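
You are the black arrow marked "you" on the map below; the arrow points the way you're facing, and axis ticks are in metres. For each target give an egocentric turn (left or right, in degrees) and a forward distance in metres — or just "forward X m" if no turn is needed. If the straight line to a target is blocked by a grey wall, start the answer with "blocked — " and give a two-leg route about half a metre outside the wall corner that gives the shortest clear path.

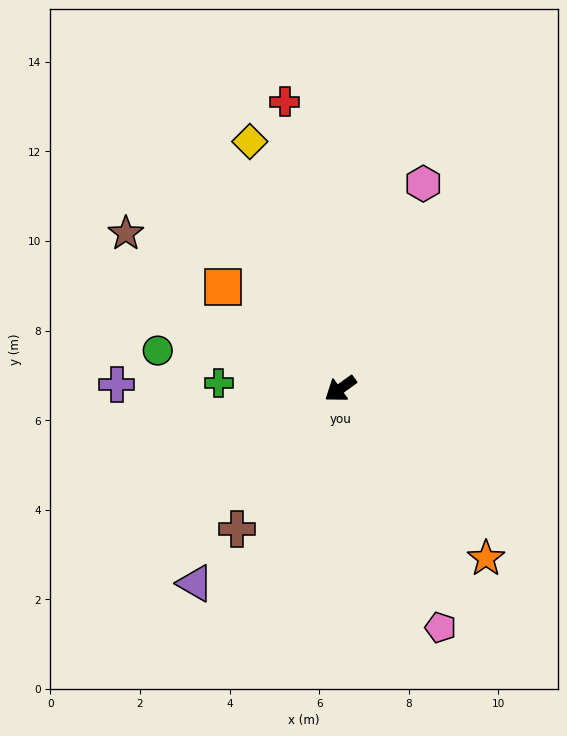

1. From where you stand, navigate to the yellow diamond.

turn right 106°, forward 5.9 m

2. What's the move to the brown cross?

turn left 18°, forward 3.9 m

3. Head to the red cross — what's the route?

turn right 115°, forward 6.5 m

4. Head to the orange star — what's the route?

turn left 95°, forward 5.0 m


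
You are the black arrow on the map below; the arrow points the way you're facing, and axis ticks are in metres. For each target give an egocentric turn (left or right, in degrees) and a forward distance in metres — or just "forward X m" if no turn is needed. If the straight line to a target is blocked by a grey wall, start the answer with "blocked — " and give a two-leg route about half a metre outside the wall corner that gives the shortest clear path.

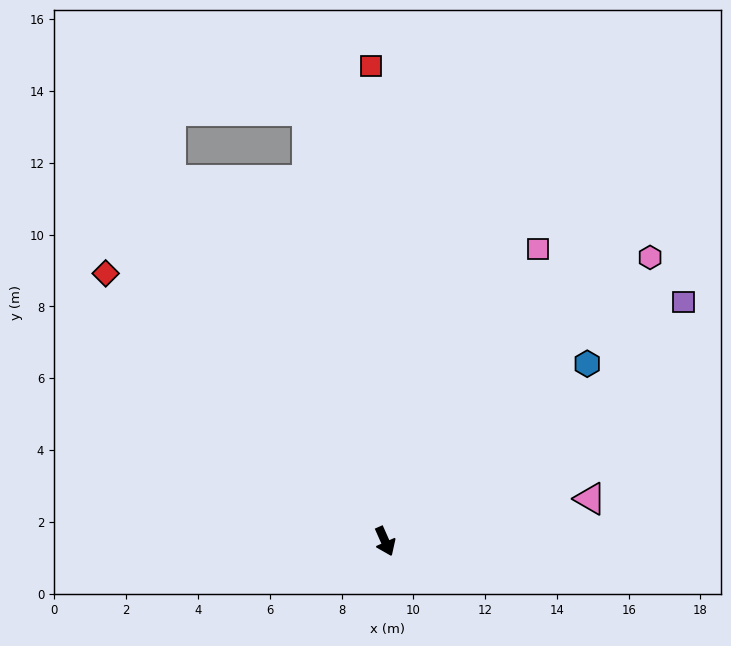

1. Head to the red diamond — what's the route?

turn right 158°, forward 10.8 m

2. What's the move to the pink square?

turn left 128°, forward 9.2 m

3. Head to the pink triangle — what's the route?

turn left 78°, forward 5.8 m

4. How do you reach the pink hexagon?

turn left 113°, forward 10.8 m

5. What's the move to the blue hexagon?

turn left 107°, forward 7.5 m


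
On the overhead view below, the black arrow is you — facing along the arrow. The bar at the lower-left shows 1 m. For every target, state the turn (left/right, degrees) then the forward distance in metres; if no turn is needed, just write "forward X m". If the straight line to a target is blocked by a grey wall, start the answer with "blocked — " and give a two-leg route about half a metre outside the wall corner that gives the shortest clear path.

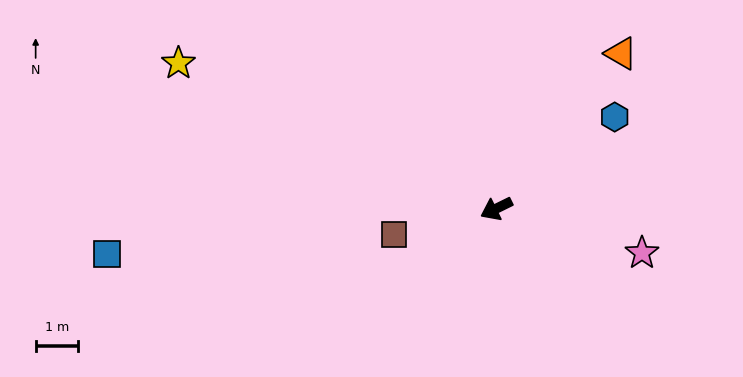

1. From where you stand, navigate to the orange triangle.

turn right 155°, forward 4.7 m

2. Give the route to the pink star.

turn left 137°, forward 3.6 m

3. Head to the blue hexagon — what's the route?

turn right 168°, forward 3.5 m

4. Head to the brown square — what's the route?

turn right 12°, forward 2.5 m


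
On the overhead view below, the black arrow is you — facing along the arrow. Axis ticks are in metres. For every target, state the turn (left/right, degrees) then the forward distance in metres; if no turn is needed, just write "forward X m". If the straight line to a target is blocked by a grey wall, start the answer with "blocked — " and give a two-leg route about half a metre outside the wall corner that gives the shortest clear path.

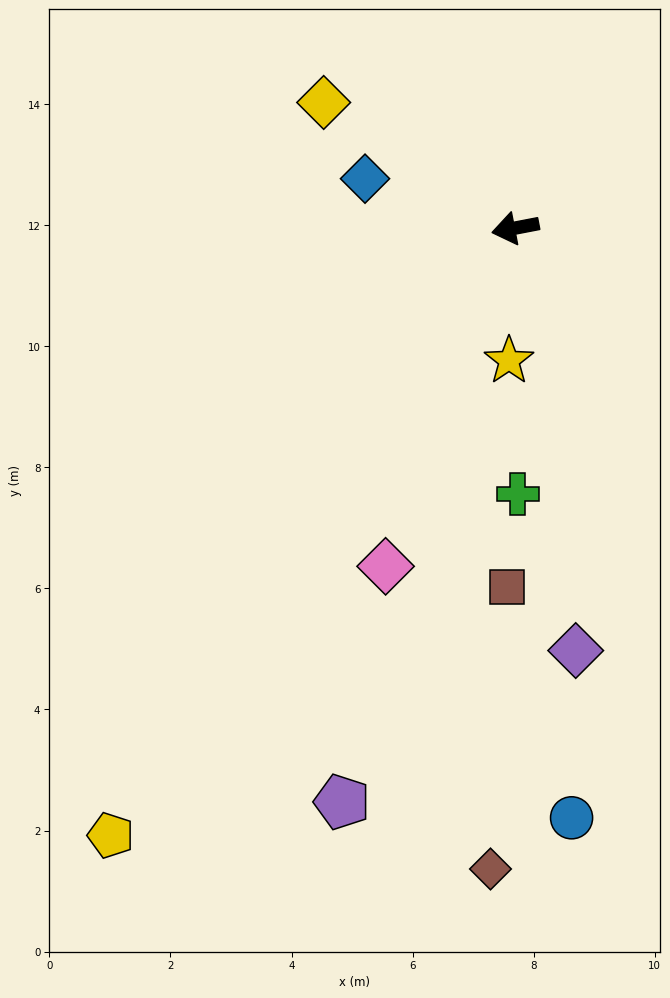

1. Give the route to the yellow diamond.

turn right 44°, forward 3.8 m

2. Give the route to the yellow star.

turn left 76°, forward 2.2 m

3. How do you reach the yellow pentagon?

turn left 45°, forward 12.1 m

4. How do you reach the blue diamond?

turn right 29°, forward 2.6 m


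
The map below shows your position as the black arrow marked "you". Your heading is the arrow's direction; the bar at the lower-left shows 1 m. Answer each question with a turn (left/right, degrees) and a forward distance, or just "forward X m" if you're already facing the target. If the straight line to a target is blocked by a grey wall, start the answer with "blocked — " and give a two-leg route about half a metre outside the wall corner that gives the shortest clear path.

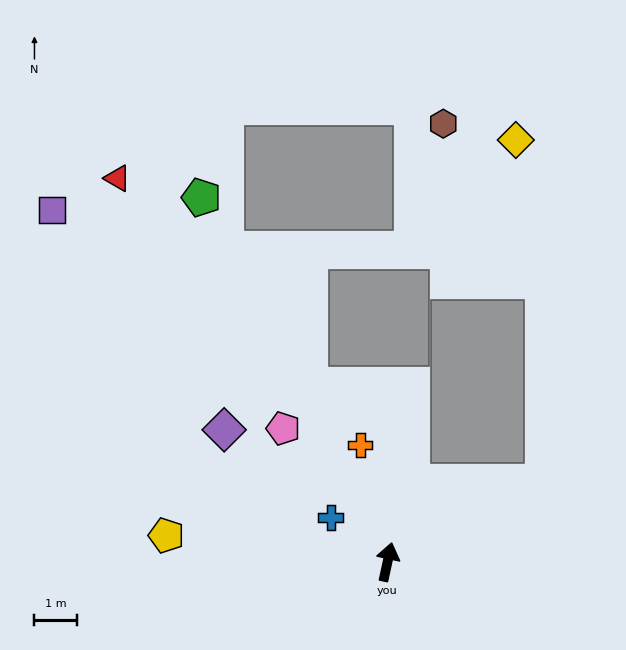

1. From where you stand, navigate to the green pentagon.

turn left 39°, forward 9.6 m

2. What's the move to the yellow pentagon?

turn left 95°, forward 5.2 m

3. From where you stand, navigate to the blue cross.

turn left 64°, forward 1.7 m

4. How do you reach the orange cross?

turn left 25°, forward 2.8 m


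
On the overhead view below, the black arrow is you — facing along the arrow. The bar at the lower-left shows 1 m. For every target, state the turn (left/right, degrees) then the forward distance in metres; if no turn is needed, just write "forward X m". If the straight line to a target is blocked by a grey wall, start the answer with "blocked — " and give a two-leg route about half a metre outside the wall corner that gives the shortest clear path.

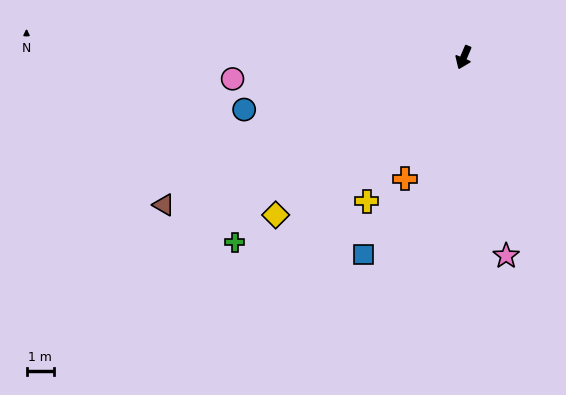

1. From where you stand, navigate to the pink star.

turn left 35°, forward 7.3 m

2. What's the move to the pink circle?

turn right 62°, forward 8.4 m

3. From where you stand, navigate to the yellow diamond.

turn right 27°, forward 8.8 m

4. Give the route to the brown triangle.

turn right 41°, forward 12.0 m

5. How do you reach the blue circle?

turn right 54°, forward 8.1 m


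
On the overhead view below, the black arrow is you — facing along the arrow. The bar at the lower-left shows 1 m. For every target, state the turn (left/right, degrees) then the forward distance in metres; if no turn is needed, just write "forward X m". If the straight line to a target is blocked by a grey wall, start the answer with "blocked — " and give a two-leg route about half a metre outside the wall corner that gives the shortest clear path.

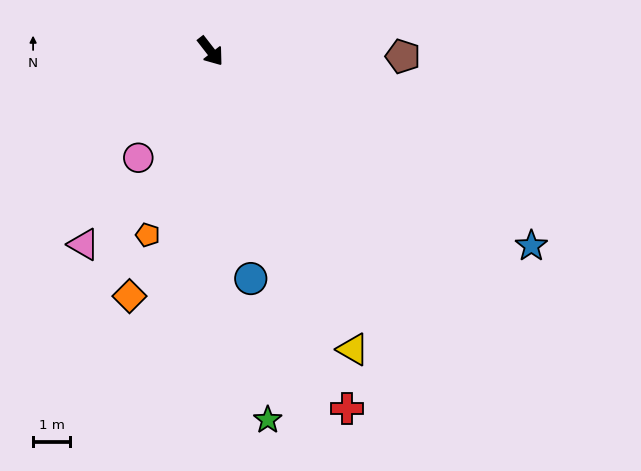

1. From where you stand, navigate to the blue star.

turn left 21°, forward 10.1 m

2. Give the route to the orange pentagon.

turn right 57°, forward 5.2 m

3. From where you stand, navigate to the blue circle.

turn right 28°, forward 6.2 m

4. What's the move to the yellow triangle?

turn right 12°, forward 8.9 m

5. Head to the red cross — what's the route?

turn right 17°, forward 10.3 m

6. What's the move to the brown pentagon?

turn left 51°, forward 5.2 m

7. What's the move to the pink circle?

turn right 72°, forward 3.5 m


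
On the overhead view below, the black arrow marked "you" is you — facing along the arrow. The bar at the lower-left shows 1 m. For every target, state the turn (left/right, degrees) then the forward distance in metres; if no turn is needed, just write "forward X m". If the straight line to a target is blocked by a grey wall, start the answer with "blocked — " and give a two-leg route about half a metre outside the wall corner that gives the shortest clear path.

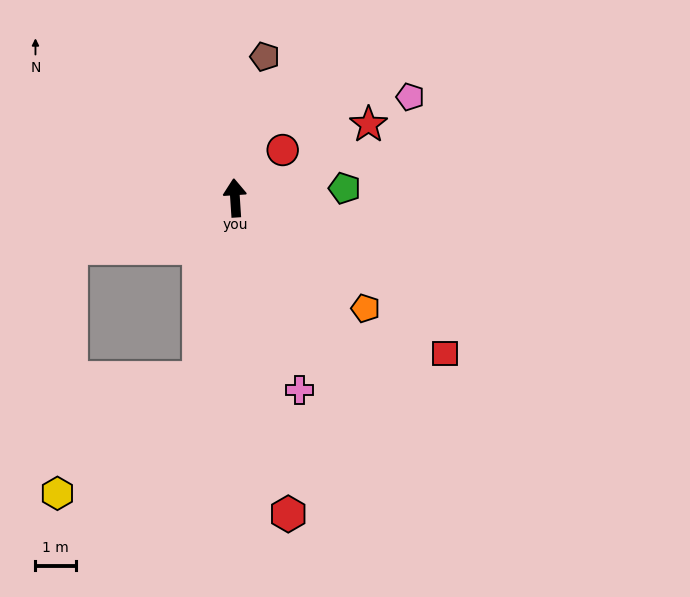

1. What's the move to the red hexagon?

turn right 174°, forward 7.9 m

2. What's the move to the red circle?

turn right 49°, forward 1.7 m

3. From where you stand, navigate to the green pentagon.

turn right 89°, forward 2.7 m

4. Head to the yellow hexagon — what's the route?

blocked — turn left 165°, forward 4.5 m, then turn right 40°, forward 4.5 m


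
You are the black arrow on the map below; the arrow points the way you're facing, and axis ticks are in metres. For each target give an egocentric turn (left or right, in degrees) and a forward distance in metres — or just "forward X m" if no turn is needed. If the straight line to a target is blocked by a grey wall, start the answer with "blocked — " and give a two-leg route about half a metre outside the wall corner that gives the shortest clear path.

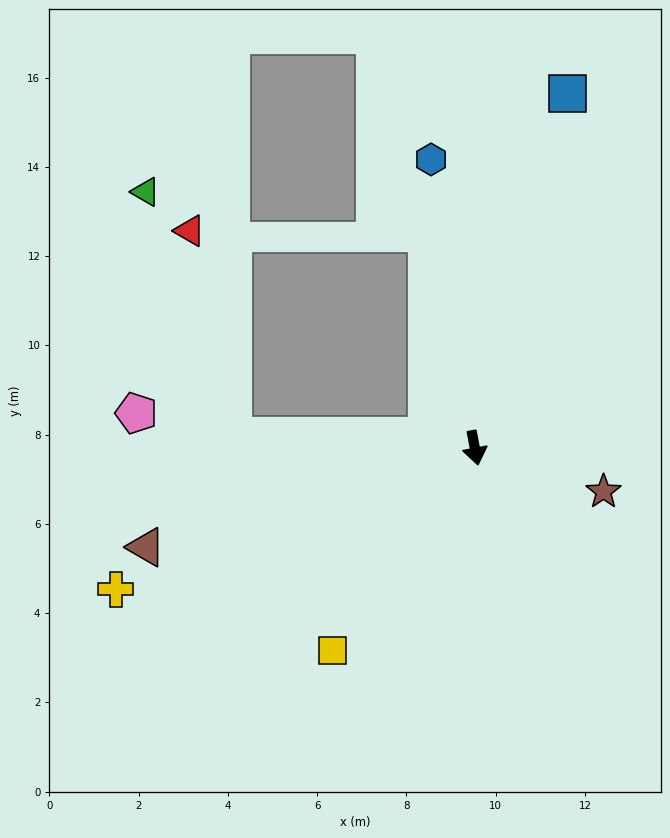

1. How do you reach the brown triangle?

turn right 84°, forward 7.7 m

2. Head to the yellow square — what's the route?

turn right 46°, forward 5.5 m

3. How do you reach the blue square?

turn left 155°, forward 8.2 m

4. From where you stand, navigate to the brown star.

turn left 61°, forward 3.0 m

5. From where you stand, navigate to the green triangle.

blocked — turn right 103°, forward 5.4 m, then turn right 68°, forward 5.8 m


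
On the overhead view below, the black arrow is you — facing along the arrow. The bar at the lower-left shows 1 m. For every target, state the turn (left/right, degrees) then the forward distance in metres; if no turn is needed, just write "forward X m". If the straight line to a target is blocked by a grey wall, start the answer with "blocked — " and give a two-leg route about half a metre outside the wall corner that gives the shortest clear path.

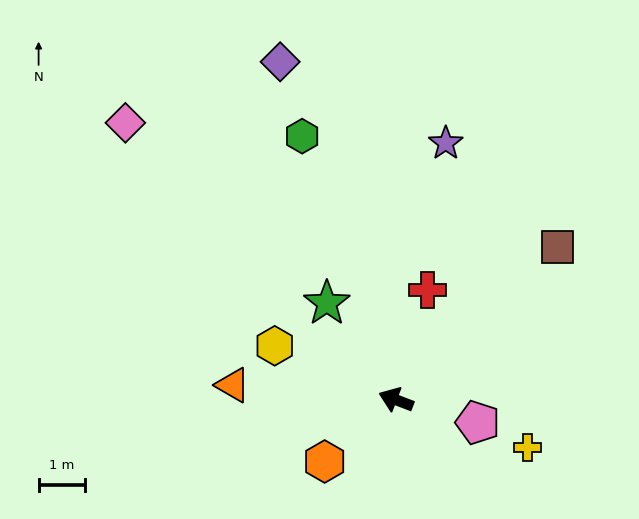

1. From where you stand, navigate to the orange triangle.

turn left 16°, forward 3.5 m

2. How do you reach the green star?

turn right 33°, forward 2.5 m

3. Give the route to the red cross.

turn right 85°, forward 2.4 m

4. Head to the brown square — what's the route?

turn right 116°, forward 4.7 m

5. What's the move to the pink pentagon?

turn right 175°, forward 1.8 m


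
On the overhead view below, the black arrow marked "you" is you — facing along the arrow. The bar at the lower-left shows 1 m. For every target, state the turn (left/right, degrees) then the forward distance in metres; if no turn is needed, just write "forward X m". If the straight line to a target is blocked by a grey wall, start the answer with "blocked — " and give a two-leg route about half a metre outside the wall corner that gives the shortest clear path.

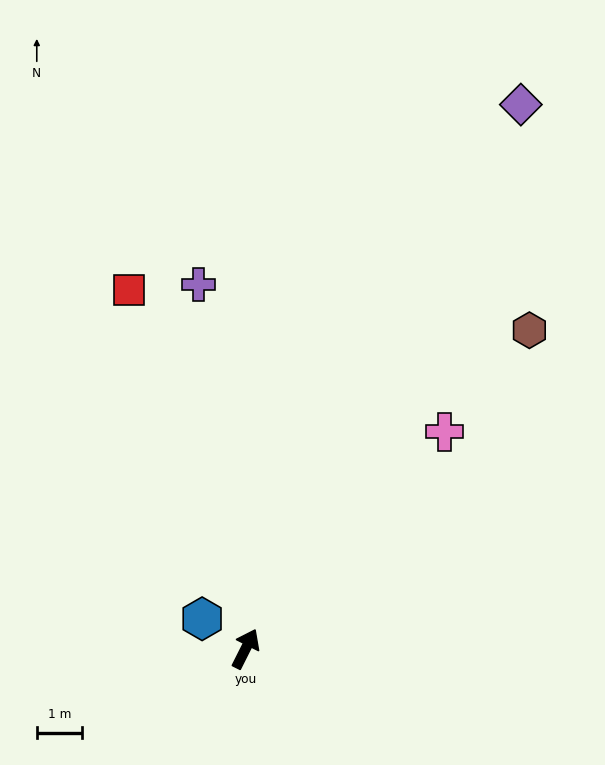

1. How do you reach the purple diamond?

forward 13.5 m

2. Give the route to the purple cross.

turn left 34°, forward 8.1 m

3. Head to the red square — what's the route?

turn left 45°, forward 8.3 m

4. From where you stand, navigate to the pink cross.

turn right 16°, forward 6.5 m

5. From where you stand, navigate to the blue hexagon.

turn left 82°, forward 1.2 m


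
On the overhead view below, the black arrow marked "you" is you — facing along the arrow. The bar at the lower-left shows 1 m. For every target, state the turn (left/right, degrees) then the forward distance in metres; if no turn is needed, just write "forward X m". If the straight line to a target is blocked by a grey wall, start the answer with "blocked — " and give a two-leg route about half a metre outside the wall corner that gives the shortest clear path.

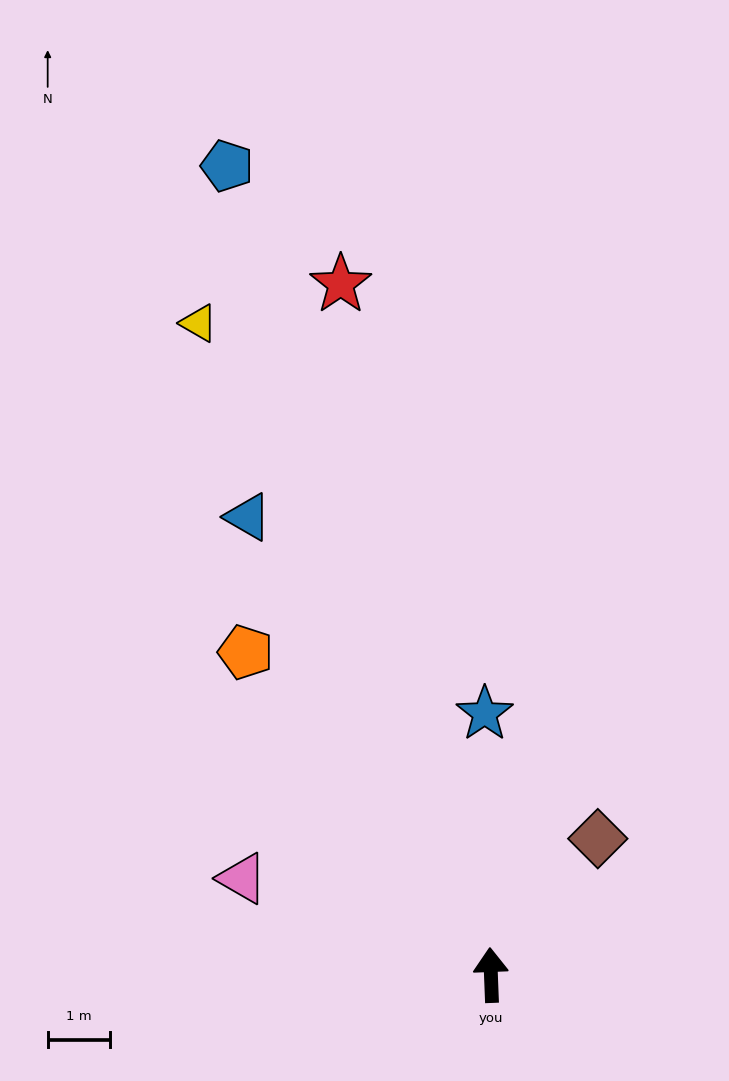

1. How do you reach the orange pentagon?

turn left 35°, forward 6.6 m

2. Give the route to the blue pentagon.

turn left 16°, forward 13.8 m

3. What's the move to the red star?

turn left 10°, forward 11.4 m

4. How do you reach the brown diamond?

turn right 40°, forward 2.8 m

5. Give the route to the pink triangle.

turn left 67°, forward 4.3 m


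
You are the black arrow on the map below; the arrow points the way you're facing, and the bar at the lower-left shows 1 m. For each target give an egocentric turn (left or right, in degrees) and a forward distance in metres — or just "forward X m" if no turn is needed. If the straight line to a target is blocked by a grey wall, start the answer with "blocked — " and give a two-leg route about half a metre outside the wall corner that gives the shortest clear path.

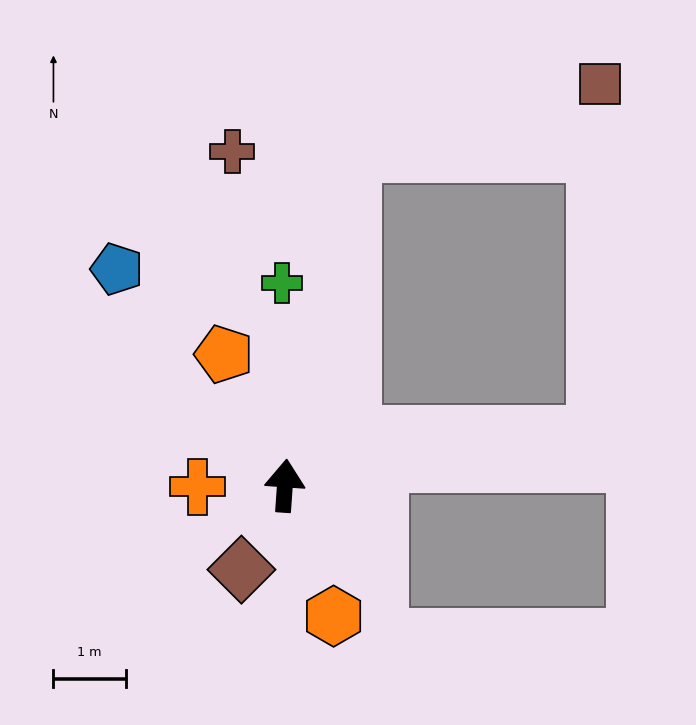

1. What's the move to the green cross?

turn left 5°, forward 2.8 m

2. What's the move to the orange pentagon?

turn left 29°, forward 2.0 m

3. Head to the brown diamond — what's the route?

turn left 157°, forward 1.3 m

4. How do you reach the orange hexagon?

turn right 156°, forward 1.9 m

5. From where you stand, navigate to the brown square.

blocked — turn right 7°, forward 4.7 m, then turn right 64°, forward 3.6 m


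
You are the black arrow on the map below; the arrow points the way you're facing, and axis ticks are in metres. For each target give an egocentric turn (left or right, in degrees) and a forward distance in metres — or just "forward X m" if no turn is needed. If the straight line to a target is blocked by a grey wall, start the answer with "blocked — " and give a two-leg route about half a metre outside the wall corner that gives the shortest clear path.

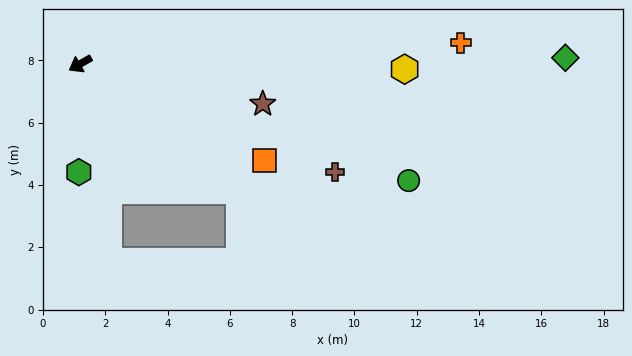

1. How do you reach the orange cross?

turn left 154°, forward 12.2 m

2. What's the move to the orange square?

turn left 123°, forward 6.7 m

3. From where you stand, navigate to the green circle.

turn left 131°, forward 11.2 m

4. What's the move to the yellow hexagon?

turn left 149°, forward 10.4 m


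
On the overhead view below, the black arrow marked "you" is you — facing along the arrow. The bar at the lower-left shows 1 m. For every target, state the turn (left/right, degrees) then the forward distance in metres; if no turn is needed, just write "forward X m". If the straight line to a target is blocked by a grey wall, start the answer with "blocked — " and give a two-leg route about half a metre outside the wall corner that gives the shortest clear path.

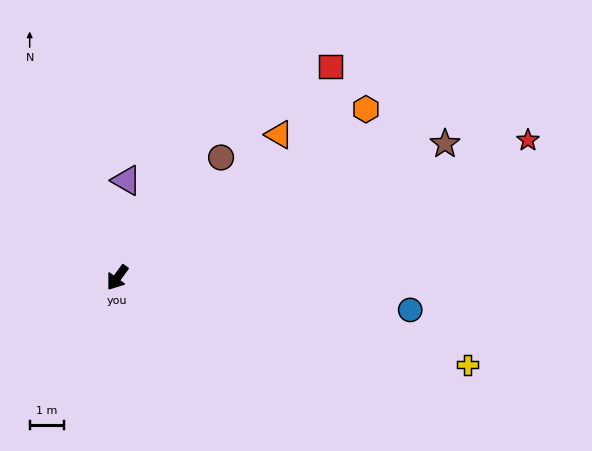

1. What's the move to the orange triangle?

turn left 168°, forward 6.2 m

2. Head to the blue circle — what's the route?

turn left 120°, forward 8.5 m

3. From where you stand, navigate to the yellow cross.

turn left 112°, forward 10.4 m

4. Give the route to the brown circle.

turn left 175°, forward 4.6 m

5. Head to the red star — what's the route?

turn left 145°, forward 12.5 m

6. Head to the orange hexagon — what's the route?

turn left 160°, forward 8.7 m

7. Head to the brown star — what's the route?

turn left 148°, forward 10.2 m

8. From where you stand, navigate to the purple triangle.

turn right 149°, forward 2.8 m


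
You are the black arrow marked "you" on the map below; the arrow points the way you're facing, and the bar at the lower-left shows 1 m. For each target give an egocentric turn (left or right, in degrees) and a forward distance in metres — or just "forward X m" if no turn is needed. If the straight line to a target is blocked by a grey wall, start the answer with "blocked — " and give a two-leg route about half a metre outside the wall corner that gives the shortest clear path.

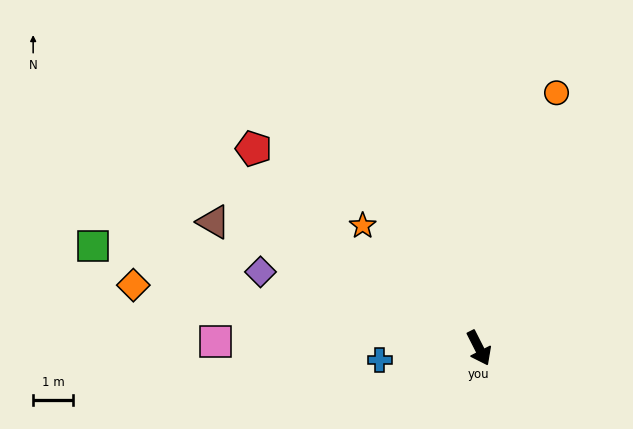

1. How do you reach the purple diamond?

turn right 136°, forward 5.8 m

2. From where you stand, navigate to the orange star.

turn right 163°, forward 4.3 m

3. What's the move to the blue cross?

turn right 110°, forward 2.5 m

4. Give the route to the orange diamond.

turn right 127°, forward 8.9 m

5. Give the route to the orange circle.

turn left 136°, forward 6.7 m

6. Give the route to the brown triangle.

turn right 142°, forward 7.4 m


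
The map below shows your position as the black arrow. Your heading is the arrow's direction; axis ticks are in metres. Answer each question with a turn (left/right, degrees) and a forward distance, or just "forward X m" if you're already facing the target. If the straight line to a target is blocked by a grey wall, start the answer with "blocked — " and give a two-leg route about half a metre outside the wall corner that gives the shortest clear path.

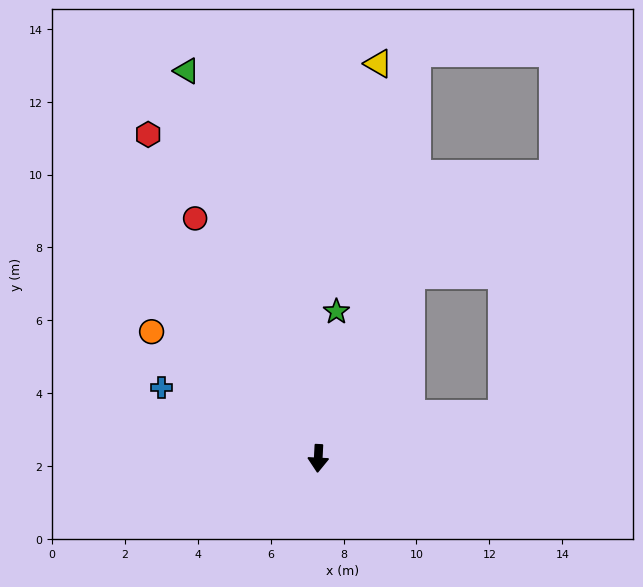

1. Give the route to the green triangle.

turn right 158°, forward 11.2 m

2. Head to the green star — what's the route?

turn left 176°, forward 4.1 m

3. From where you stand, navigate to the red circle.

turn right 150°, forward 7.4 m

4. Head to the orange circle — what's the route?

turn right 124°, forward 5.7 m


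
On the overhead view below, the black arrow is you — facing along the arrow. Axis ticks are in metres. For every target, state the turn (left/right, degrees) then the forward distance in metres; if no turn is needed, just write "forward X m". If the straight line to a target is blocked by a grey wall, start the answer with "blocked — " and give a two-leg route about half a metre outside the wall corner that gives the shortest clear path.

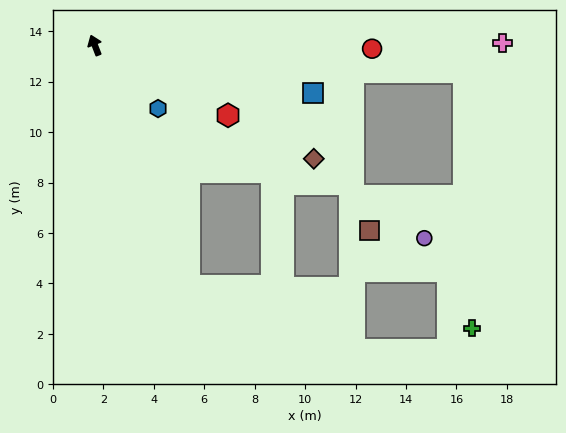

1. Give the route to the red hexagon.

turn right 139°, forward 6.0 m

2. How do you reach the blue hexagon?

turn right 156°, forward 3.5 m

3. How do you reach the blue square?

turn right 123°, forward 8.8 m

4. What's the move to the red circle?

turn right 112°, forward 11.0 m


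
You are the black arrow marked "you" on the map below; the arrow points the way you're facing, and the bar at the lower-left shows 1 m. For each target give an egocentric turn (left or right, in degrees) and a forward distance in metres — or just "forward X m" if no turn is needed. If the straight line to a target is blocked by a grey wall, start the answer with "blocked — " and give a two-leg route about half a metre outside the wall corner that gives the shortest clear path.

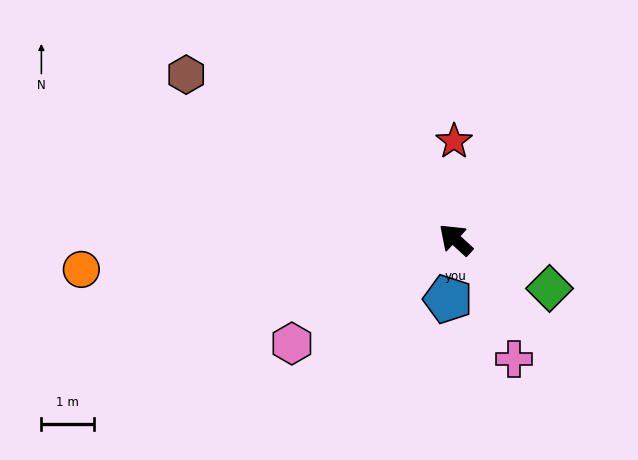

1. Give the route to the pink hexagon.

turn left 75°, forward 3.7 m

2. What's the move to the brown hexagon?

turn left 11°, forward 5.9 m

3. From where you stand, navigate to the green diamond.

turn right 165°, forward 2.0 m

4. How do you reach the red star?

turn right 47°, forward 1.9 m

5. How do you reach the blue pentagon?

turn left 125°, forward 1.1 m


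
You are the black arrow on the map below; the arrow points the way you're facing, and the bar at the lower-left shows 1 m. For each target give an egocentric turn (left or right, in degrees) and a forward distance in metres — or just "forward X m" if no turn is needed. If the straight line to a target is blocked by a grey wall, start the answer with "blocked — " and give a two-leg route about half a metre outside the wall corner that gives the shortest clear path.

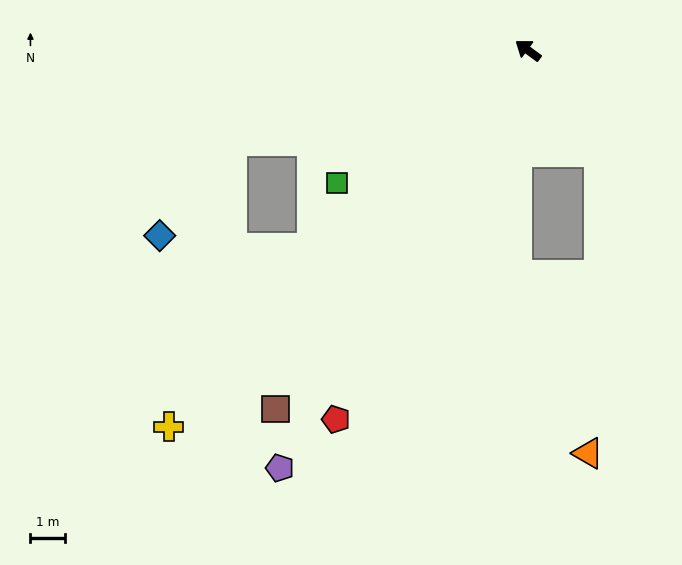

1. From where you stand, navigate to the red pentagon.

turn left 99°, forward 12.0 m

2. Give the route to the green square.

turn left 71°, forward 6.7 m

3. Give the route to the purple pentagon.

turn left 96°, forward 14.1 m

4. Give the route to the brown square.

turn left 91°, forward 12.7 m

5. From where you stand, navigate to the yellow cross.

turn left 83°, forward 15.0 m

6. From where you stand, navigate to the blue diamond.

blocked — turn left 54°, forward 8.9 m, then turn left 34°, forward 3.4 m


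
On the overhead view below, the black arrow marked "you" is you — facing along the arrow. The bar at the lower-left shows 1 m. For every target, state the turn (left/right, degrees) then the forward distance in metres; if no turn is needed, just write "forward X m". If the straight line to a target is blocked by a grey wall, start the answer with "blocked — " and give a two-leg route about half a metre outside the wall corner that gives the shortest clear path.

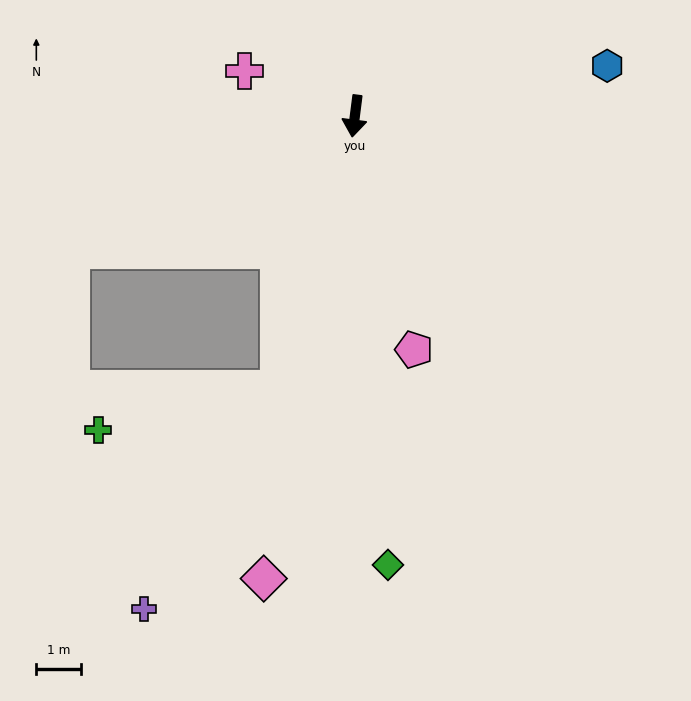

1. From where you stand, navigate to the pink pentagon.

turn left 21°, forward 5.4 m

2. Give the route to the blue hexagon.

turn left 109°, forward 5.8 m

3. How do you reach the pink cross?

turn right 105°, forward 2.7 m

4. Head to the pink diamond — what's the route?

turn right 4°, forward 10.6 m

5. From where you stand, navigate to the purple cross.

blocked — turn right 8°, forward 6.4 m, then turn right 16°, forward 5.8 m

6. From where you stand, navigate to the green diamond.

turn left 11°, forward 10.2 m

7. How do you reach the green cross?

blocked — turn right 8°, forward 6.4 m, then turn right 62°, forward 4.2 m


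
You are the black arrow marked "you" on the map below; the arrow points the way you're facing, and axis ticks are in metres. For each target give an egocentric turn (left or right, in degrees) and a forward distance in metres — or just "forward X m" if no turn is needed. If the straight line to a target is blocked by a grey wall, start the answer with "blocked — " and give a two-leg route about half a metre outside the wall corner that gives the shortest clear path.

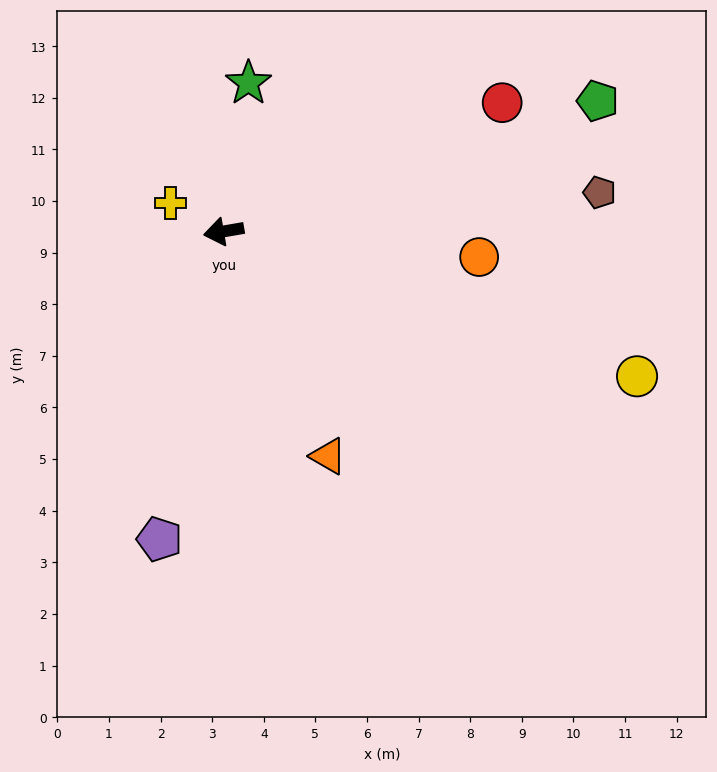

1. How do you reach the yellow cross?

turn right 38°, forward 1.2 m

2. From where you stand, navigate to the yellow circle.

turn left 151°, forward 8.5 m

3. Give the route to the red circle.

turn right 165°, forward 5.9 m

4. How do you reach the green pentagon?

turn right 171°, forward 7.7 m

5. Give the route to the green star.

turn right 109°, forward 2.9 m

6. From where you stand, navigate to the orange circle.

turn left 164°, forward 5.0 m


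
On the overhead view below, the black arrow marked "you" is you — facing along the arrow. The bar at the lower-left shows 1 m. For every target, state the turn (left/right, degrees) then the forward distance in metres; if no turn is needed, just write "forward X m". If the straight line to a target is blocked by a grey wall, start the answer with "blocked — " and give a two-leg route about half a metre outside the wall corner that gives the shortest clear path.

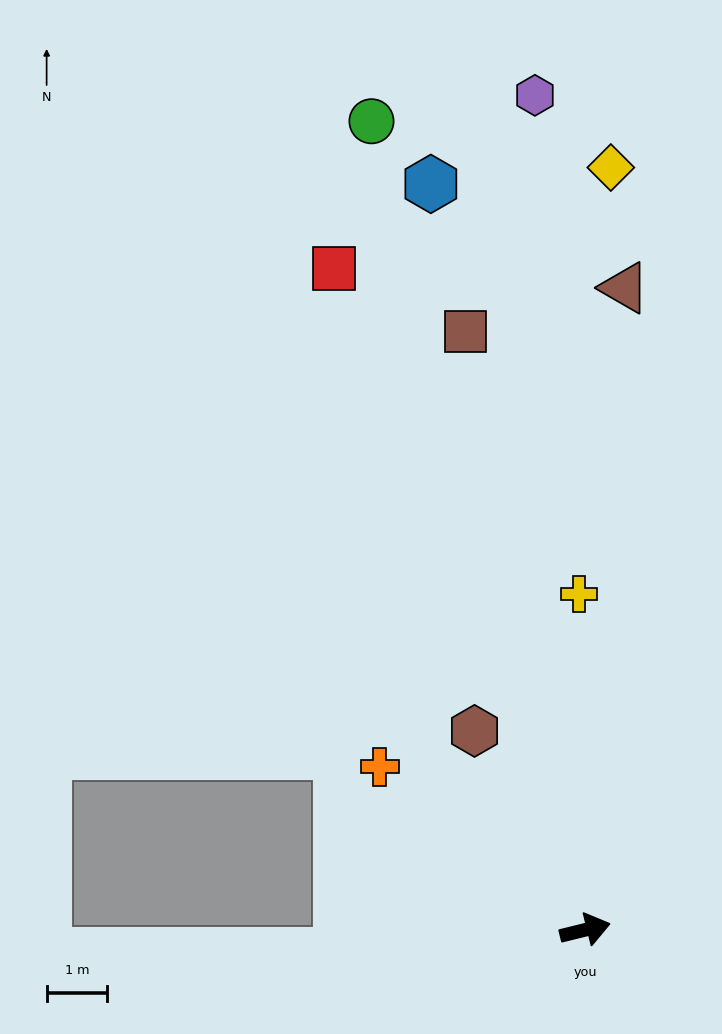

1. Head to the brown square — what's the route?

turn left 87°, forward 10.0 m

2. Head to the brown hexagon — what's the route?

turn left 105°, forward 3.7 m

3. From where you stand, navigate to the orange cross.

turn left 128°, forward 4.3 m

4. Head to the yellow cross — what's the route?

turn left 77°, forward 5.5 m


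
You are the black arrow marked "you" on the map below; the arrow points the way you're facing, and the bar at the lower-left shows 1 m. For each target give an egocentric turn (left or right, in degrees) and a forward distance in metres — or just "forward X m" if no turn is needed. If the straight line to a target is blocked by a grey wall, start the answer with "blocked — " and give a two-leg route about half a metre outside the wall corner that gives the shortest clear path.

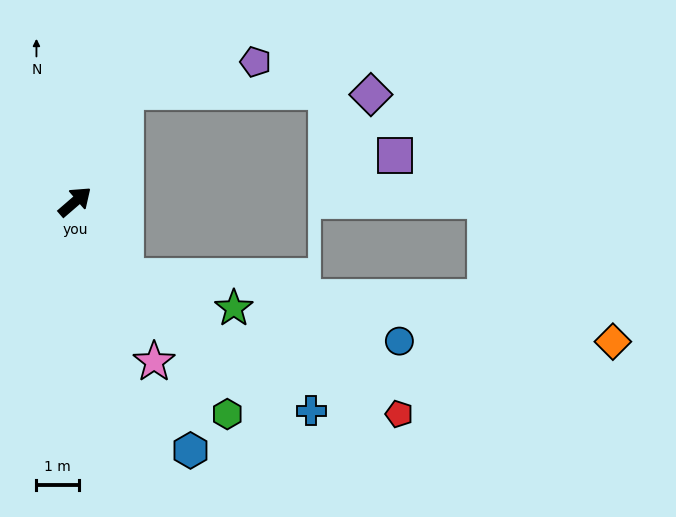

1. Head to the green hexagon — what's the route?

turn right 95°, forward 6.2 m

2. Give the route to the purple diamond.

blocked — turn left 24°, forward 2.9 m, then turn right 65°, forward 5.8 m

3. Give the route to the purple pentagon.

blocked — turn left 24°, forward 2.9 m, then turn right 52°, forward 3.1 m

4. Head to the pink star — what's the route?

turn right 105°, forward 4.2 m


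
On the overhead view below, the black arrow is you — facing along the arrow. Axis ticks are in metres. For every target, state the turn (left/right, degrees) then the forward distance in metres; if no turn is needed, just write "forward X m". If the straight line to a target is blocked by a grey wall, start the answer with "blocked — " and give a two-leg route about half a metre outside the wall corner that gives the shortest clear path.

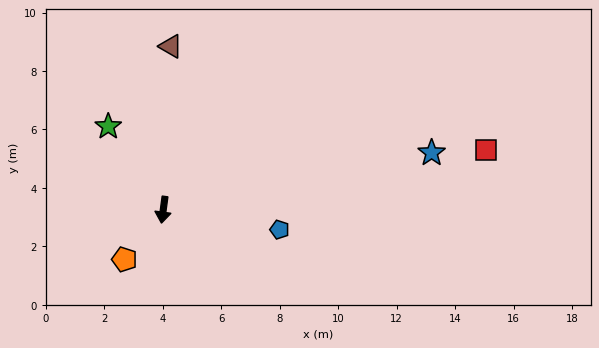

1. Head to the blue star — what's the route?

turn left 110°, forward 9.4 m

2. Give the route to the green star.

turn right 139°, forward 3.4 m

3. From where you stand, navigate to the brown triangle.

turn right 175°, forward 5.6 m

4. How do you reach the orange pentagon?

turn right 30°, forward 2.2 m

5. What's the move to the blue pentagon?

turn left 88°, forward 4.0 m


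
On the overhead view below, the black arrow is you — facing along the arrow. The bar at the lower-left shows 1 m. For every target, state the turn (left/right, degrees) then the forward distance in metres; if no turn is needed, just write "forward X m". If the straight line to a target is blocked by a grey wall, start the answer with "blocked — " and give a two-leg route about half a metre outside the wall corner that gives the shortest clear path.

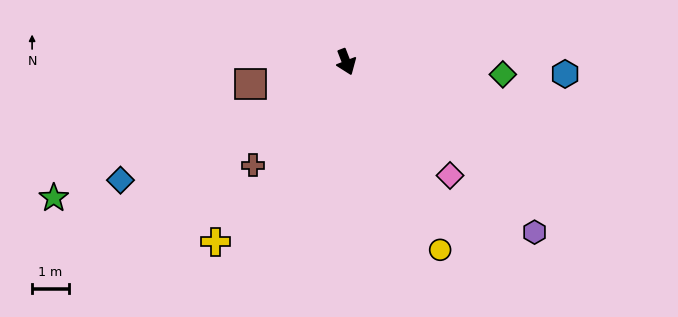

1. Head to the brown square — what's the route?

turn right 98°, forward 2.7 m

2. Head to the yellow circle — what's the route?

turn left 5°, forward 5.7 m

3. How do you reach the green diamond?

turn left 64°, forward 4.3 m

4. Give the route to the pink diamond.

turn left 21°, forward 4.2 m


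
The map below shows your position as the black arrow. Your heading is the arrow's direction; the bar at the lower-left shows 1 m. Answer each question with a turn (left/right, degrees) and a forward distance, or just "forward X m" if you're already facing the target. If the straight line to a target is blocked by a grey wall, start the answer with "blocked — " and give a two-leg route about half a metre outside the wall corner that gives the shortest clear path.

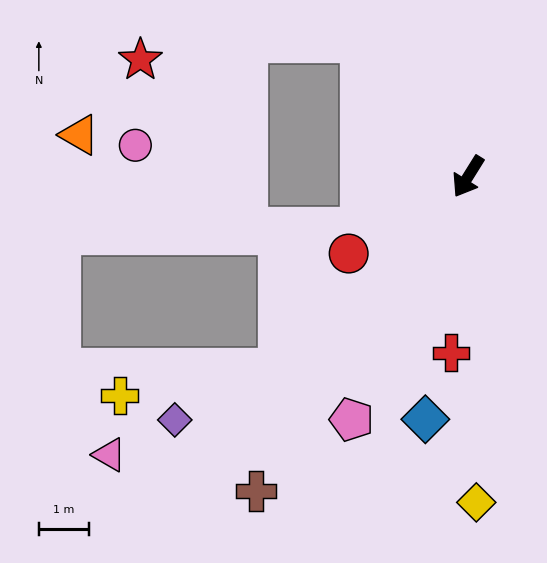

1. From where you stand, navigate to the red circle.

turn right 25°, forward 2.8 m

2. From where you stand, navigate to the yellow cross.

blocked — turn right 12°, forward 5.4 m, then turn right 37°, forward 3.2 m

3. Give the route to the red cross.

turn left 26°, forward 3.5 m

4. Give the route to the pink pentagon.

turn left 6°, forward 5.4 m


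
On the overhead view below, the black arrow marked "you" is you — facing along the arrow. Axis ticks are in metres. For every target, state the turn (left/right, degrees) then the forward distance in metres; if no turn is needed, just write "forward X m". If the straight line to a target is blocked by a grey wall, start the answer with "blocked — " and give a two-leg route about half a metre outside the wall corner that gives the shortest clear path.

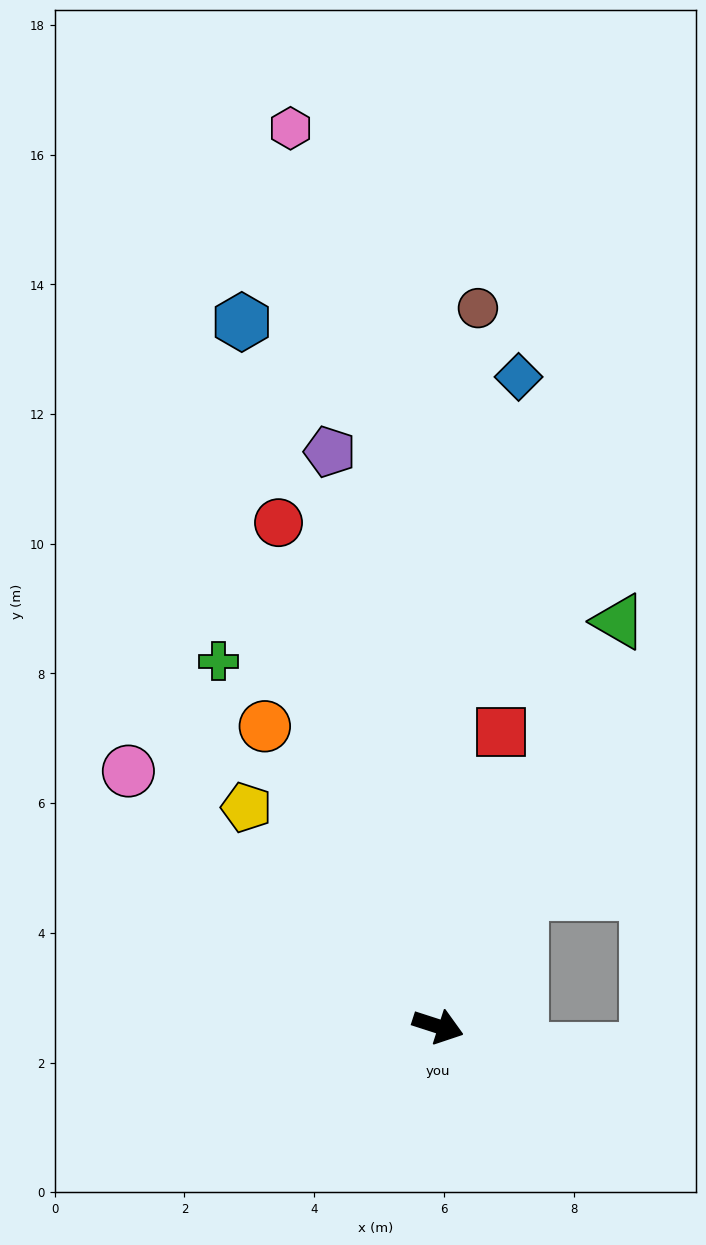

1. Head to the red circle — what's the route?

turn left 125°, forward 8.1 m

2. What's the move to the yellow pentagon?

turn left 149°, forward 4.5 m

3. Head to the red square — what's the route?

turn left 96°, forward 4.6 m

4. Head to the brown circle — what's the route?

turn left 105°, forward 11.1 m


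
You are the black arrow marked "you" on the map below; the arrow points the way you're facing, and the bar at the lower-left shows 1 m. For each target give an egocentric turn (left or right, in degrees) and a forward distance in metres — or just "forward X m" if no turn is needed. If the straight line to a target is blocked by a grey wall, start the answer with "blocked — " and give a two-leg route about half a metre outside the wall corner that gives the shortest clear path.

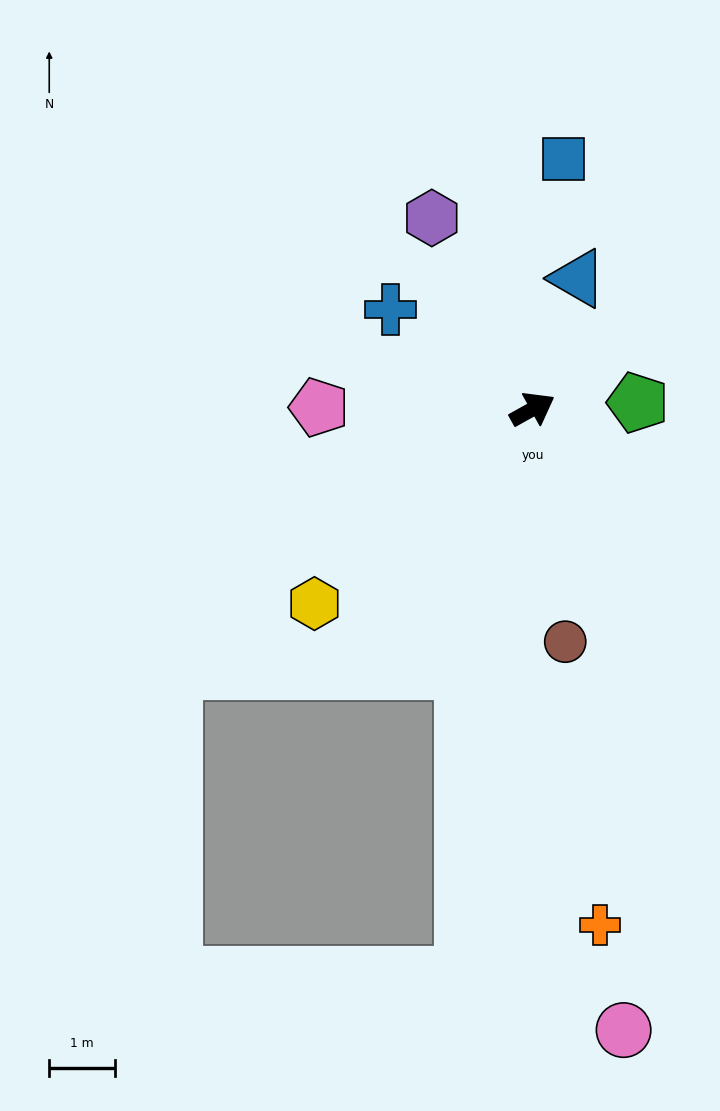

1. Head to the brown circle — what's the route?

turn right 111°, forward 3.6 m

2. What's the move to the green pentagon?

turn right 26°, forward 1.6 m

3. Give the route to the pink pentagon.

turn left 150°, forward 3.2 m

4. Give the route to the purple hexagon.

turn left 89°, forward 3.3 m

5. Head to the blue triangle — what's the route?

turn left 42°, forward 2.1 m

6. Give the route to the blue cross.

turn left 116°, forward 2.6 m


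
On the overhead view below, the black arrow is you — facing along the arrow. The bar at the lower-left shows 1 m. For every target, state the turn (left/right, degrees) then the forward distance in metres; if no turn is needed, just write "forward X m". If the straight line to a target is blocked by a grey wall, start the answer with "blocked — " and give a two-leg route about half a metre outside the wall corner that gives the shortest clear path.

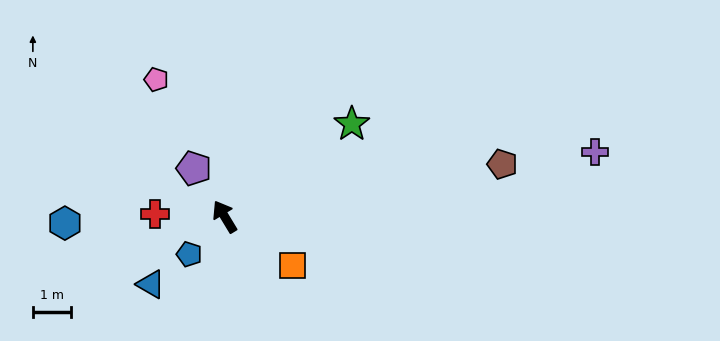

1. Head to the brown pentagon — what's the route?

turn right 110°, forward 7.4 m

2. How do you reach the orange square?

turn right 157°, forward 2.2 m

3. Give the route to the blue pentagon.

turn left 106°, forward 1.4 m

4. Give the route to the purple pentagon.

forward 1.5 m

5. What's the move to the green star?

turn right 85°, forward 4.1 m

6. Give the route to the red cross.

turn left 57°, forward 1.8 m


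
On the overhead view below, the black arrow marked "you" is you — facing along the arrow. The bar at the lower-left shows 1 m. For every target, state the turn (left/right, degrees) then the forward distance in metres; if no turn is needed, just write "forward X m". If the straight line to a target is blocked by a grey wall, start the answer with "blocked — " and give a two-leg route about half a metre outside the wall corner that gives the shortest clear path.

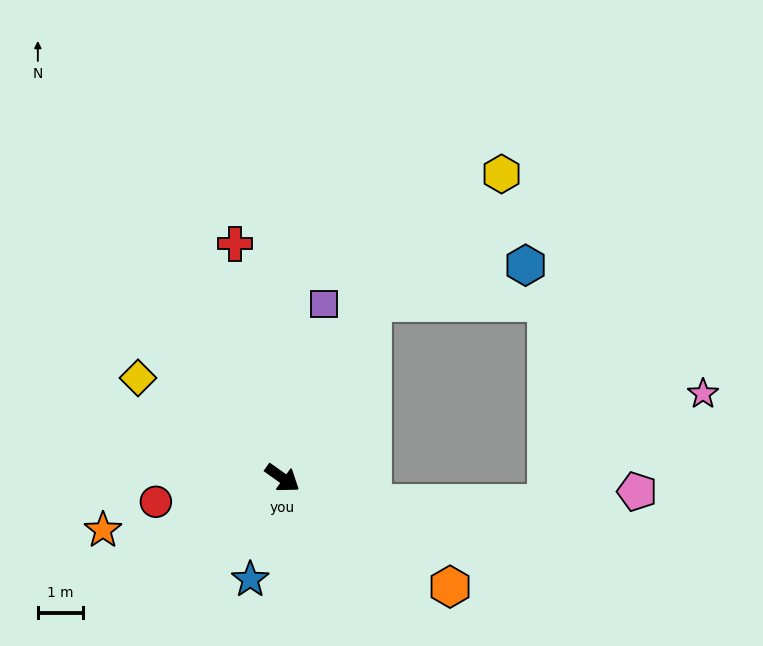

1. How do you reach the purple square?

turn left 112°, forward 4.0 m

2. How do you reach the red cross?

turn left 137°, forward 5.3 m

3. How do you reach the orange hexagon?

turn left 2°, forward 4.5 m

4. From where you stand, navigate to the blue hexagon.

blocked — turn left 98°, forward 4.4 m, then turn right 49°, forward 3.5 m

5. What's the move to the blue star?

turn right 72°, forward 2.4 m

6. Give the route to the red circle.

turn right 134°, forward 2.9 m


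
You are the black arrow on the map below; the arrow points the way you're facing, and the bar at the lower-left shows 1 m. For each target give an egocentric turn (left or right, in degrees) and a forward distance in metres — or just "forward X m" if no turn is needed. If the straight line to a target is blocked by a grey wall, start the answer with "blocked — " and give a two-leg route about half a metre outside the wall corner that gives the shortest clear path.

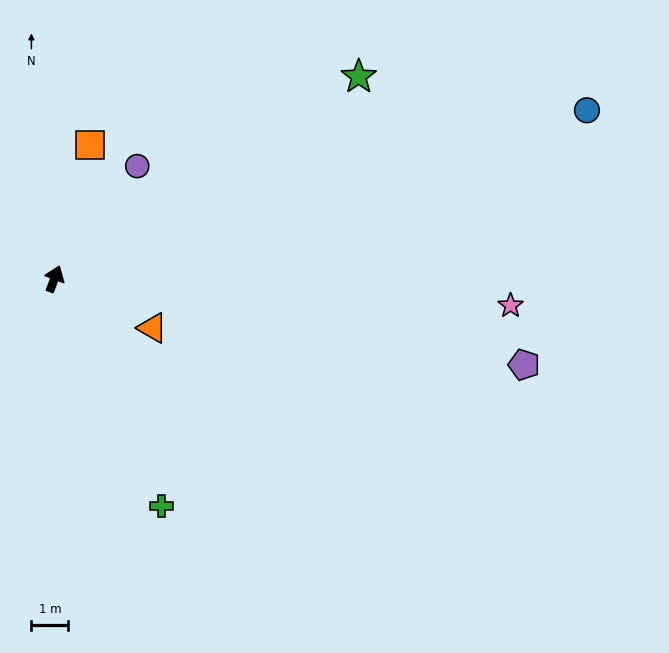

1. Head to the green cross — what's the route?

turn right 134°, forward 6.8 m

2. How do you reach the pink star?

turn right 73°, forward 12.4 m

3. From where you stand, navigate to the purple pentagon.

turn right 80°, forward 13.0 m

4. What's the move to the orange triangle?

turn right 96°, forward 3.0 m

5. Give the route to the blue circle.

turn right 52°, forward 15.2 m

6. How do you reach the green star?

turn right 36°, forward 9.9 m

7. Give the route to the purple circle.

turn right 16°, forward 3.8 m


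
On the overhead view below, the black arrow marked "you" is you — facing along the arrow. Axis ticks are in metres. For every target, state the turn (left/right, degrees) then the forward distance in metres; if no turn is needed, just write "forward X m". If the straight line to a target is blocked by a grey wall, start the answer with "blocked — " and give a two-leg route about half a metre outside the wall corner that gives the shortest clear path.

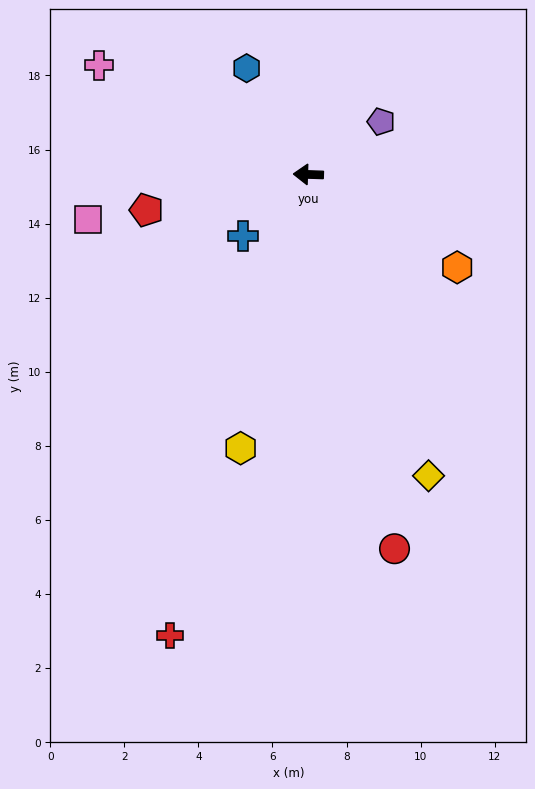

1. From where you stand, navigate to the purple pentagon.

turn right 142°, forward 2.4 m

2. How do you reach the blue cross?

turn left 45°, forward 2.4 m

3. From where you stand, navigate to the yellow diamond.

turn left 114°, forward 8.8 m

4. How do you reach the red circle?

turn left 105°, forward 10.4 m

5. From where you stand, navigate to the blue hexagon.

turn right 58°, forward 3.3 m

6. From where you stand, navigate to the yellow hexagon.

turn left 78°, forward 7.6 m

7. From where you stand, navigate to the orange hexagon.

turn left 150°, forward 4.7 m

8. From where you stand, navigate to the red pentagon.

turn left 14°, forward 4.5 m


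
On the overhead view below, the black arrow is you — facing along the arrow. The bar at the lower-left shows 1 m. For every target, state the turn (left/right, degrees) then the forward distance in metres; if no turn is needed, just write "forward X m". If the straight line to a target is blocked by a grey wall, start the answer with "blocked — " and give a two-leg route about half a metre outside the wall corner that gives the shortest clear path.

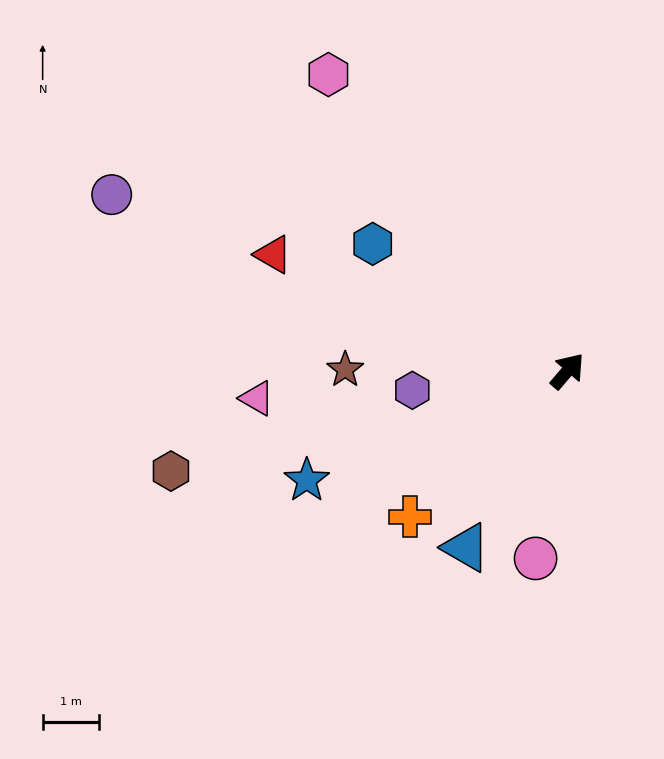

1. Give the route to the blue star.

turn left 153°, forward 5.1 m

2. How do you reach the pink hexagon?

turn left 79°, forward 6.8 m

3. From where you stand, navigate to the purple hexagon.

turn left 138°, forward 2.8 m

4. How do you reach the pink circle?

turn right 149°, forward 3.4 m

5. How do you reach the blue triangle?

turn right 169°, forward 3.6 m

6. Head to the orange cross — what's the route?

turn left 173°, forward 3.8 m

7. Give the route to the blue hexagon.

turn left 97°, forward 4.2 m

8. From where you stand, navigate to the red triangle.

turn left 109°, forward 5.7 m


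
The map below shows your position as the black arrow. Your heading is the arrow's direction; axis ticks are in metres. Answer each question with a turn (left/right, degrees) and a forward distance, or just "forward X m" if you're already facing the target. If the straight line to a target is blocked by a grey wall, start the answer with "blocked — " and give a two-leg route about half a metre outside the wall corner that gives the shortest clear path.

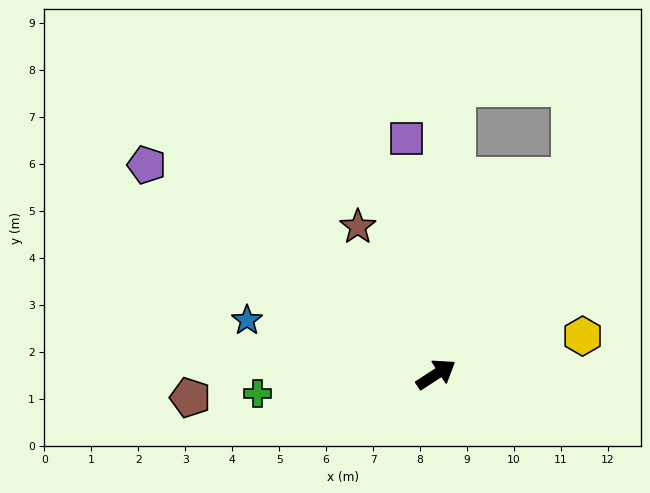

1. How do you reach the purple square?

turn left 64°, forward 5.1 m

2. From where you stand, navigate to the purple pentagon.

turn left 111°, forward 7.6 m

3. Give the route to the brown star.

turn left 85°, forward 3.6 m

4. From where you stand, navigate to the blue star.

turn left 131°, forward 4.2 m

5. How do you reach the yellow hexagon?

turn right 18°, forward 3.2 m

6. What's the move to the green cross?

turn left 153°, forward 3.8 m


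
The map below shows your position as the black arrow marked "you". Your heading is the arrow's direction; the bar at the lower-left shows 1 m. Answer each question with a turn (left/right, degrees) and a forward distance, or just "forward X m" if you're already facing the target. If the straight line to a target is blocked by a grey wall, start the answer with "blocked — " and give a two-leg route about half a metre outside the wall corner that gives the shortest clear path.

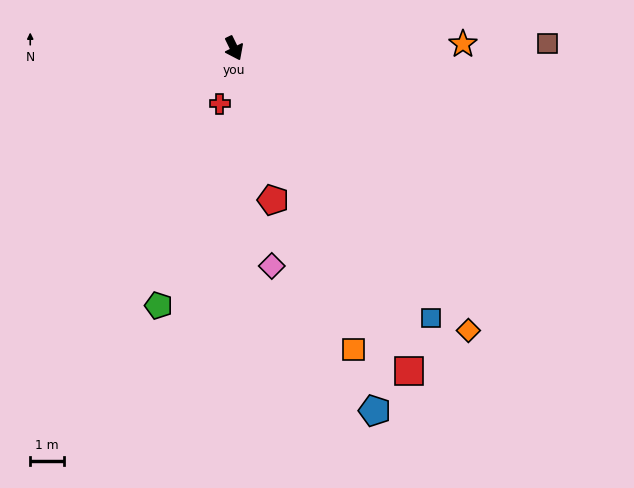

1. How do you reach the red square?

turn left 2°, forward 10.8 m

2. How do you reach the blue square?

turn left 10°, forward 9.8 m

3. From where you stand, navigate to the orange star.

turn left 65°, forward 6.7 m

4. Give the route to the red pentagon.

turn right 12°, forward 4.6 m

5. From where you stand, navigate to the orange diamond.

turn left 14°, forward 10.8 m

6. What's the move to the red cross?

turn right 40°, forward 1.7 m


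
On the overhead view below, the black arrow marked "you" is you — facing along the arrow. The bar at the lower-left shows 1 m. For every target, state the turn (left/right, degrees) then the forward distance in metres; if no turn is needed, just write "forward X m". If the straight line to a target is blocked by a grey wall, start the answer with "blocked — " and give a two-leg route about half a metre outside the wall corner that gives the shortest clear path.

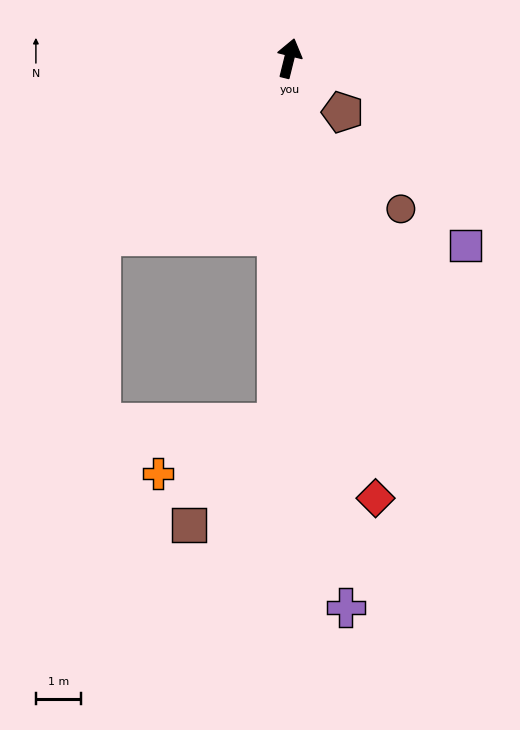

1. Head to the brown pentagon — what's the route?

turn right 121°, forward 1.7 m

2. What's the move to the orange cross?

blocked — turn right 168°, forward 8.1 m, then turn right 65°, forward 2.9 m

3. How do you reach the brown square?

blocked — turn right 168°, forward 8.1 m, then turn right 38°, forward 3.0 m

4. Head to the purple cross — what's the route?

turn right 160°, forward 12.2 m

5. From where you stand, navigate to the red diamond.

turn right 155°, forward 9.9 m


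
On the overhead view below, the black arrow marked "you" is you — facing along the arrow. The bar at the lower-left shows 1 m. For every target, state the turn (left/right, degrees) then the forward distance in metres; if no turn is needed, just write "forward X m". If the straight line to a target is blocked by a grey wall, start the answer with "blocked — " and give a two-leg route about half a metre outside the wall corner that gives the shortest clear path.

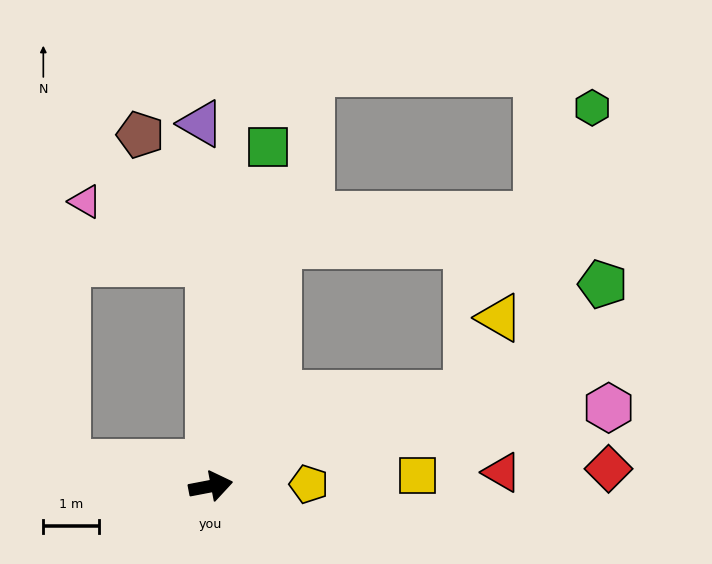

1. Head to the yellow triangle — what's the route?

blocked — turn left 9°, forward 4.9 m, then turn left 47°, forward 1.5 m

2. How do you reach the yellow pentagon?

turn right 10°, forward 1.8 m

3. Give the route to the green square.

turn left 70°, forward 6.2 m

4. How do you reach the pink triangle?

blocked — turn left 80°, forward 4.0 m, then turn left 63°, forward 2.5 m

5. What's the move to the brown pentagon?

blocked — turn left 80°, forward 4.0 m, then turn left 27°, forward 2.6 m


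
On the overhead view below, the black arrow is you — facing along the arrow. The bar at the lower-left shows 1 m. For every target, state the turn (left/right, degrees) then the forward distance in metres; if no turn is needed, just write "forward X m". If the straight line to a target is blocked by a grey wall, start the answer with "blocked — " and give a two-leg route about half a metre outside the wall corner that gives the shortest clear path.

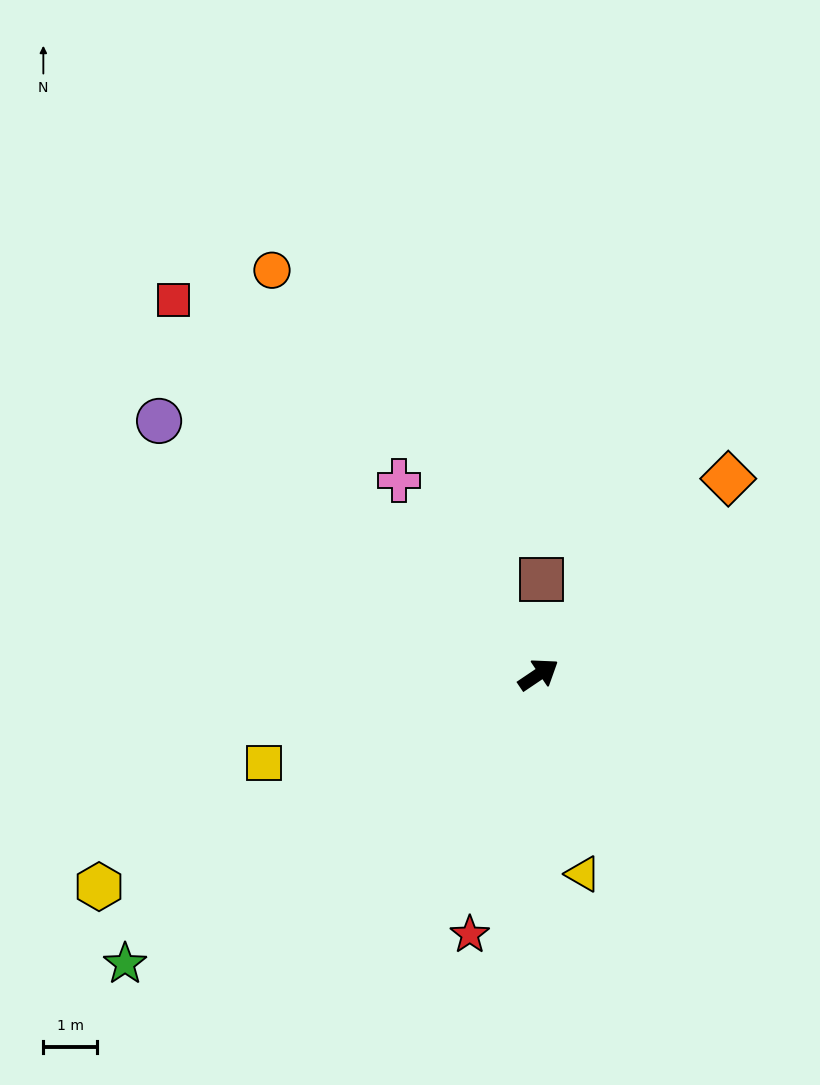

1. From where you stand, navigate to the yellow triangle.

turn right 111°, forward 3.8 m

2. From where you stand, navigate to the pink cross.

turn left 92°, forward 4.5 m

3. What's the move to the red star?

turn right 139°, forward 5.0 m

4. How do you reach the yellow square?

turn left 164°, forward 5.4 m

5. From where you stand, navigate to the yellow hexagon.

turn left 172°, forward 9.1 m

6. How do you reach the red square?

turn left 100°, forward 9.8 m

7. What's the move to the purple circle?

turn left 112°, forward 8.5 m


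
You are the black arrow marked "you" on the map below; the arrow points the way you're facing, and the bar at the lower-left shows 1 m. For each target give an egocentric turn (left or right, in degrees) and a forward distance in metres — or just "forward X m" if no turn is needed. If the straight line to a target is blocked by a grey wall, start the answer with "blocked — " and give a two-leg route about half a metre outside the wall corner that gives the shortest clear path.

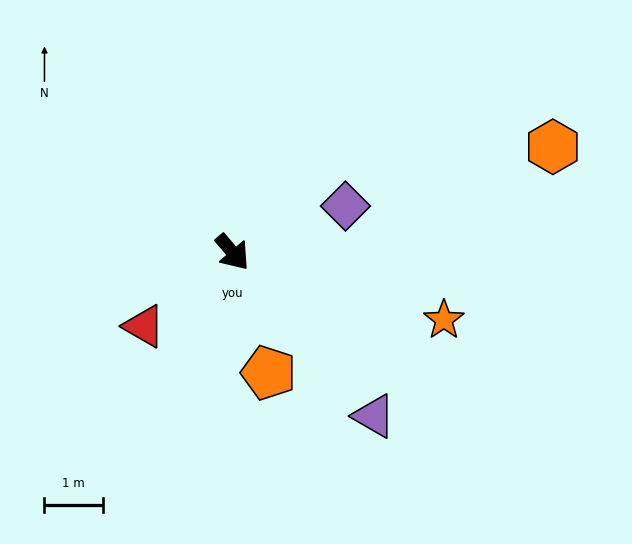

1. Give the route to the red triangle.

turn right 91°, forward 2.0 m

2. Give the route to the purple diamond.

turn left 72°, forward 2.1 m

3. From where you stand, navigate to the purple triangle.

forward 3.7 m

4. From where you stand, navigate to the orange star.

turn left 32°, forward 3.8 m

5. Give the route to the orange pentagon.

turn right 24°, forward 2.1 m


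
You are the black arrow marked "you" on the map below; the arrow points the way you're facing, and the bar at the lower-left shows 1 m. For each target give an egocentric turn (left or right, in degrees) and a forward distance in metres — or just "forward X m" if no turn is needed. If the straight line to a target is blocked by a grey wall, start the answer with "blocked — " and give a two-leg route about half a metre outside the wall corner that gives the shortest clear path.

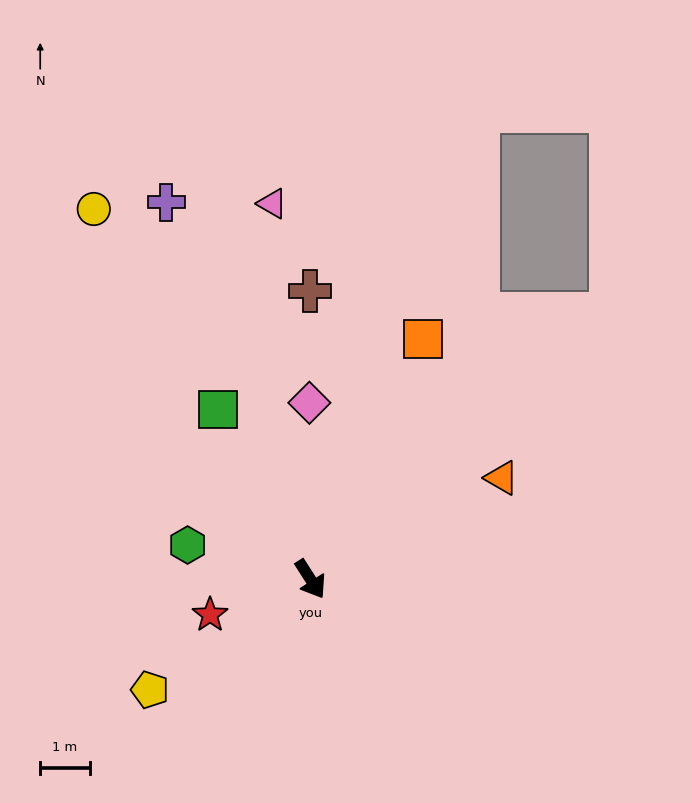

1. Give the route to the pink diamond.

turn left 148°, forward 3.5 m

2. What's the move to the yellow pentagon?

turn right 88°, forward 3.9 m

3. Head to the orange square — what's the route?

turn left 122°, forward 5.3 m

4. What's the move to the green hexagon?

turn right 138°, forward 2.6 m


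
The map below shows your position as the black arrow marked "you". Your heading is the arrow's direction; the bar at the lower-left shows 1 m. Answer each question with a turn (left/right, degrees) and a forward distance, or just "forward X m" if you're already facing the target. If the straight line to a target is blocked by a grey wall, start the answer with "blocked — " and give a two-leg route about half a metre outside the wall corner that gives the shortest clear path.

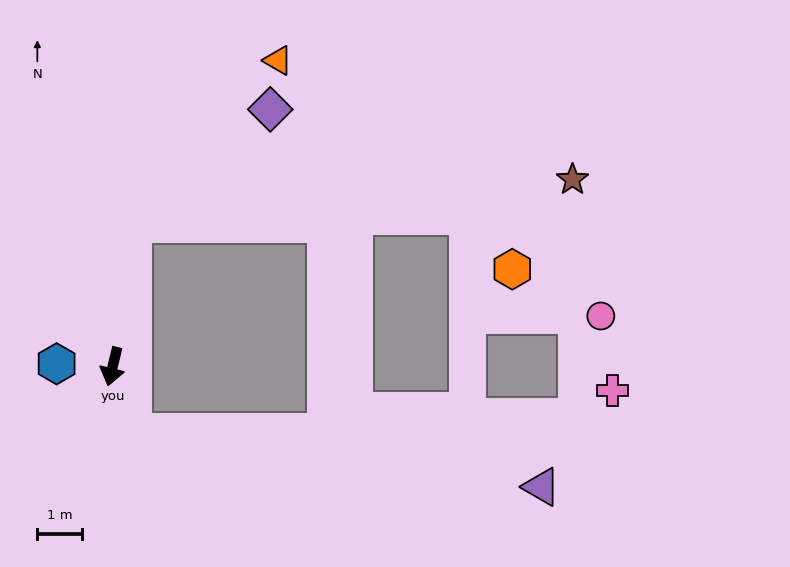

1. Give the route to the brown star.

blocked — turn right 175°, forward 3.2 m, then turn right 76°, forward 9.9 m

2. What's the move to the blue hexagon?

turn right 79°, forward 1.3 m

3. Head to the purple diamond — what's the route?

blocked — turn right 175°, forward 3.2 m, then turn right 41°, forward 4.0 m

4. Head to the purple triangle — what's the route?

blocked — turn left 31°, forward 1.5 m, then turn left 65°, forward 9.2 m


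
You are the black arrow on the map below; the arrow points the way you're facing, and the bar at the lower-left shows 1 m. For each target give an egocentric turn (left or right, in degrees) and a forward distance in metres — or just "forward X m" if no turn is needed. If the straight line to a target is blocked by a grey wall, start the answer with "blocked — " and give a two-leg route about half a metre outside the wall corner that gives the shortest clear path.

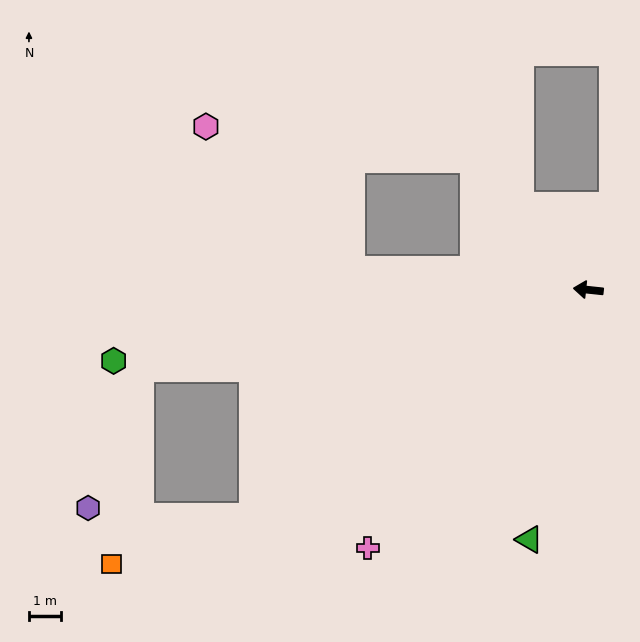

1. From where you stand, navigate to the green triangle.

turn left 83°, forward 8.1 m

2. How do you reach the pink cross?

turn left 55°, forward 10.7 m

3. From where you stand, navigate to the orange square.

blocked — turn left 40°, forward 12.8 m, then turn right 15°, forward 4.7 m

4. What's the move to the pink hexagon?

blocked — forward 7.5 m, then turn right 38°, forward 6.5 m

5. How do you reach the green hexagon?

turn left 15°, forward 15.2 m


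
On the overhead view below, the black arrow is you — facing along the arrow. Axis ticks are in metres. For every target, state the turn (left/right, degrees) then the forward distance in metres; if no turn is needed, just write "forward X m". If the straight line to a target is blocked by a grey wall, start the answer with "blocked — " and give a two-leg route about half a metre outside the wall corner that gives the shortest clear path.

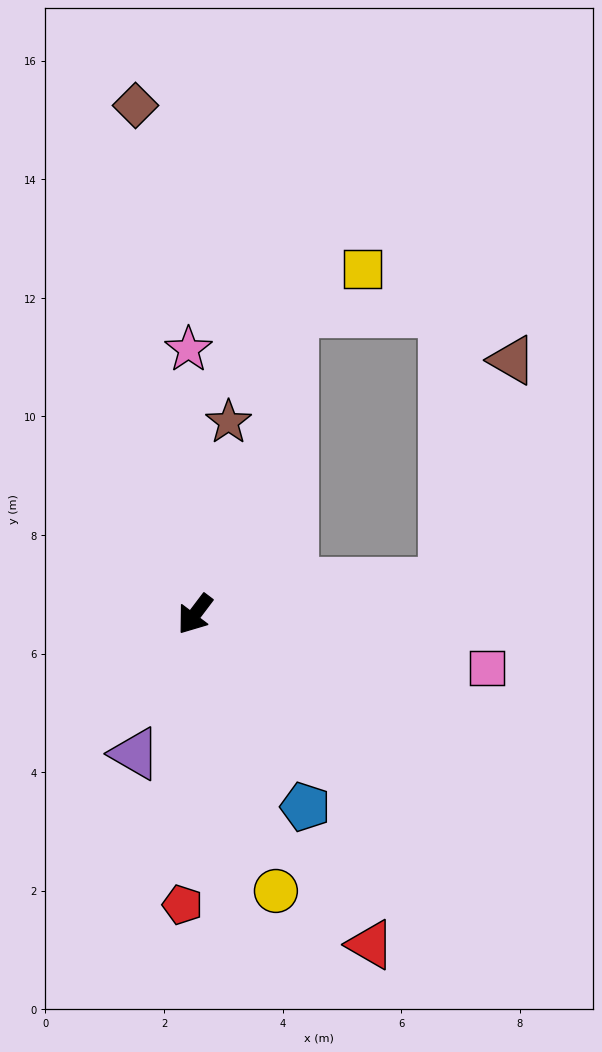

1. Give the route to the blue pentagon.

turn left 67°, forward 3.7 m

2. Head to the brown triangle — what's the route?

blocked — turn left 134°, forward 4.2 m, then turn left 66°, forward 3.9 m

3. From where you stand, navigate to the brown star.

turn right 153°, forward 3.3 m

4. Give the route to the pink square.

turn left 117°, forward 5.0 m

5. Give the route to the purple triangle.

turn left 14°, forward 2.6 m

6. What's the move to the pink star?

turn right 142°, forward 4.5 m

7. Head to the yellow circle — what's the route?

turn left 53°, forward 4.9 m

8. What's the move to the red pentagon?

turn left 35°, forward 4.9 m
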